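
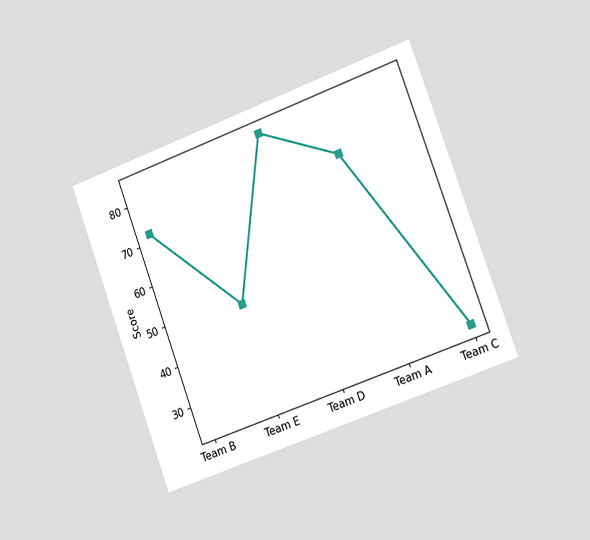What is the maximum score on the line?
The chart is tilted about 20° counter-clockwise and viewed slightly from the right. The highest point is at Team D, and reading across to the y-axis gives 84.

84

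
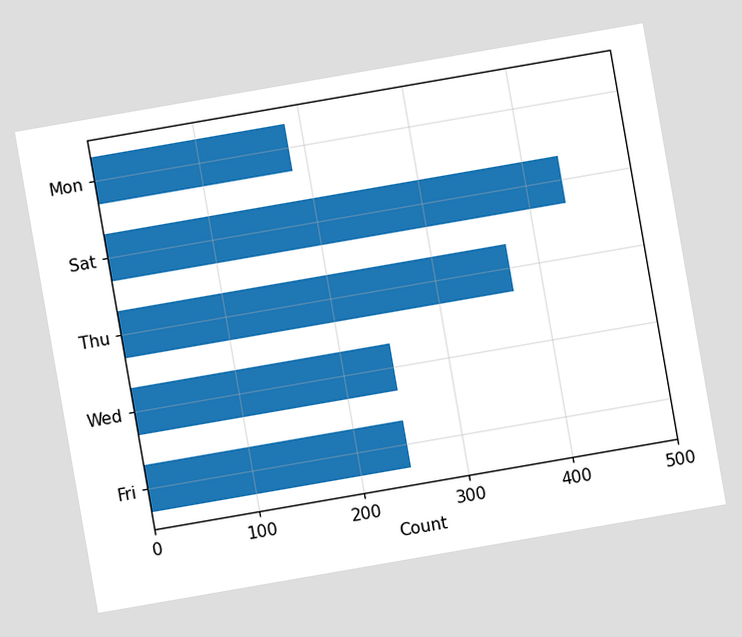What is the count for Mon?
The chart is tilted about 10° counter-clockwise. Reading along the chart's x-axis, the Mon bar reaches 186.

186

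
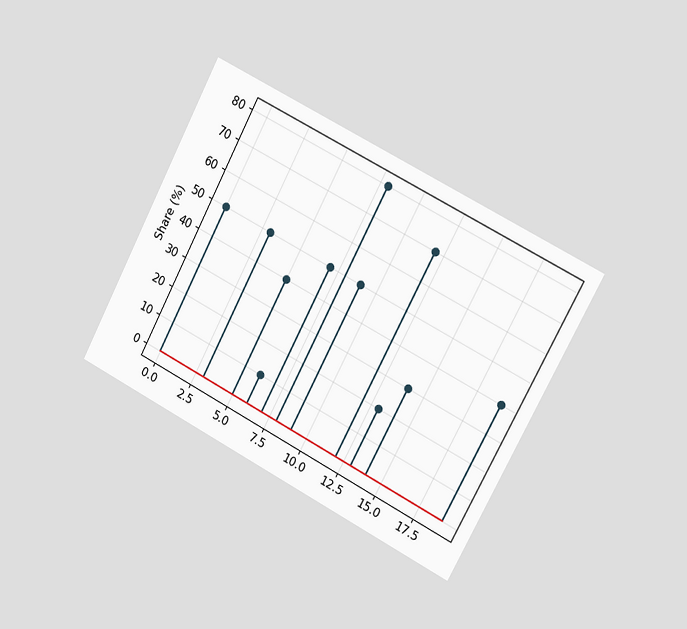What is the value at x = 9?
50%

The chart is tilted about 28° clockwise and viewed slightly from the right. The stem at x=9 reaches 50%.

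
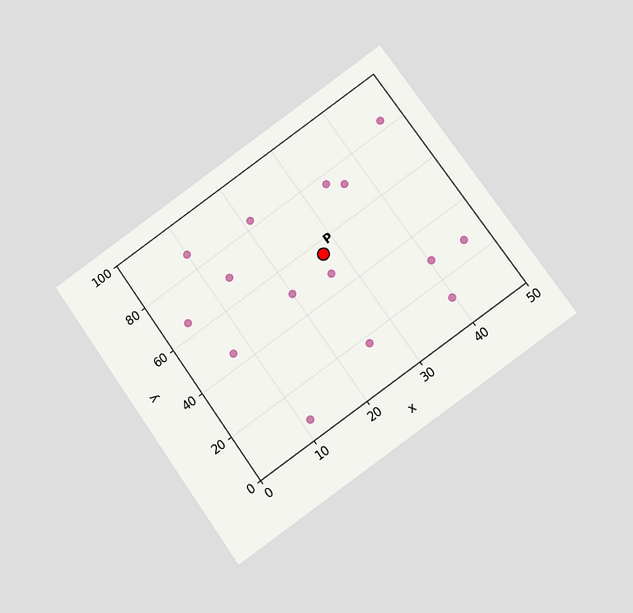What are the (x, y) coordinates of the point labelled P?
(27.5, 55)

The chart is tilted about 35° counter-clockwise and viewed at a slight angle. Following the gridlines from P to each axis, P sits at (27.5, 55).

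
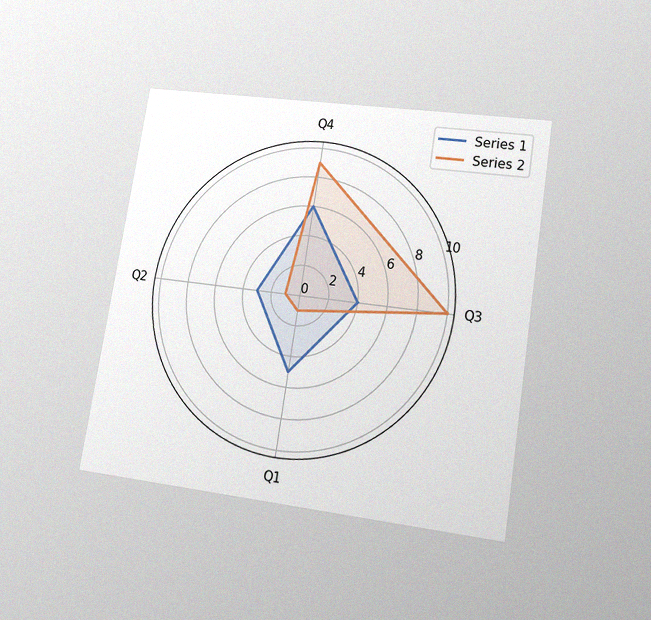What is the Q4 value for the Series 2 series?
9

The chart is tilted about 9° clockwise and viewed at a slight angle, with some photo noise. On the Q4 axis, Series 2 reaches 9.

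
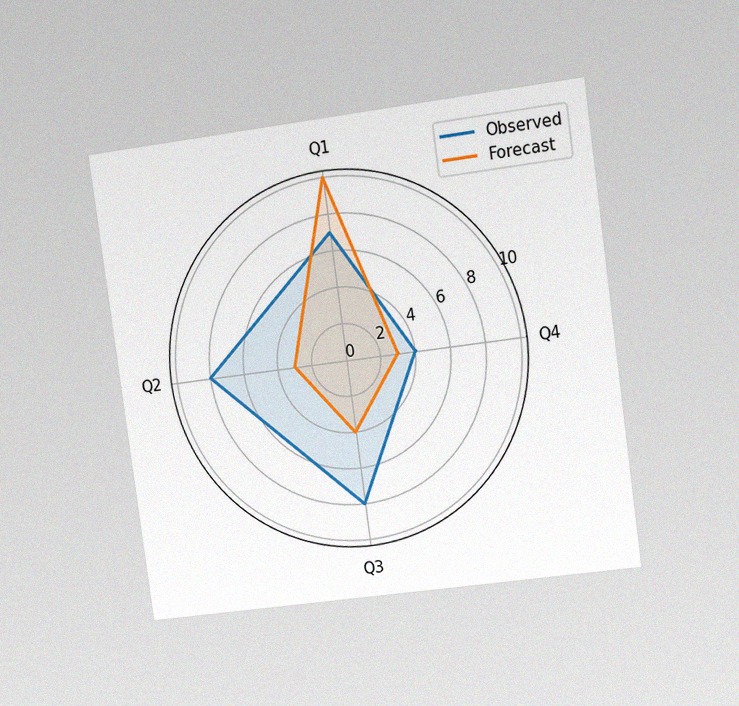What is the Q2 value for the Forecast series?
3

The chart is tilted about 8° counter-clockwise and viewed at a slight angle, with some photo noise. On the Q2 axis, Forecast reaches 3.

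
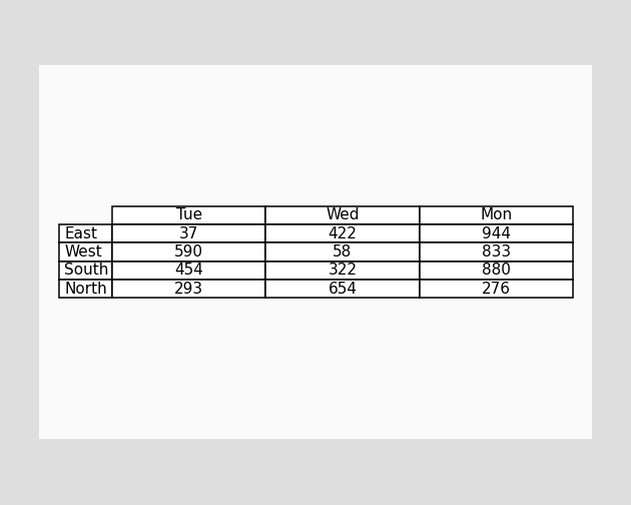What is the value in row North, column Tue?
293

The (North, Tue) cell reads 293.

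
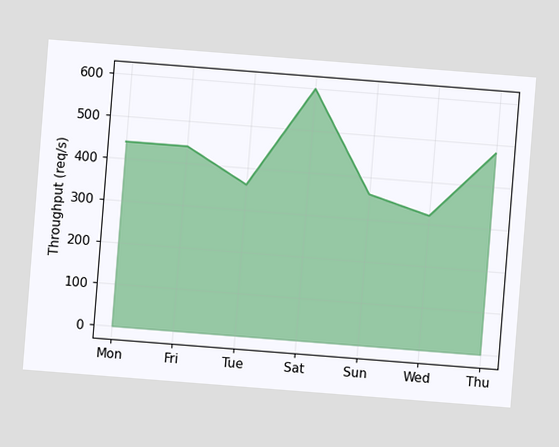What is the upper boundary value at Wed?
320req/s

The chart is tilted about 4° clockwise. At Wed the upper boundary is at 320req/s.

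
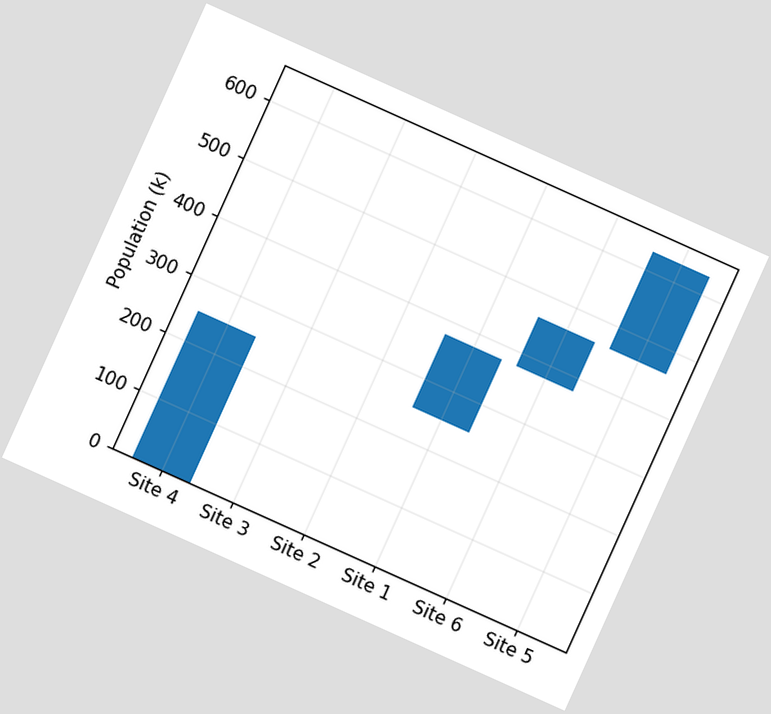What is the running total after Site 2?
252k

The chart is tilted about 24° clockwise. After Site 2 the running total reaches 252k.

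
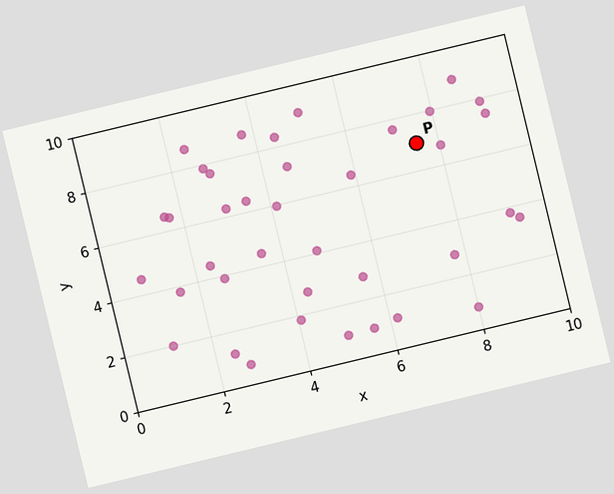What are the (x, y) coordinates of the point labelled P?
The chart is tilted about 14° counter-clockwise. Following the gridlines from P to each axis, P sits at (7.5, 7).

(7.5, 7)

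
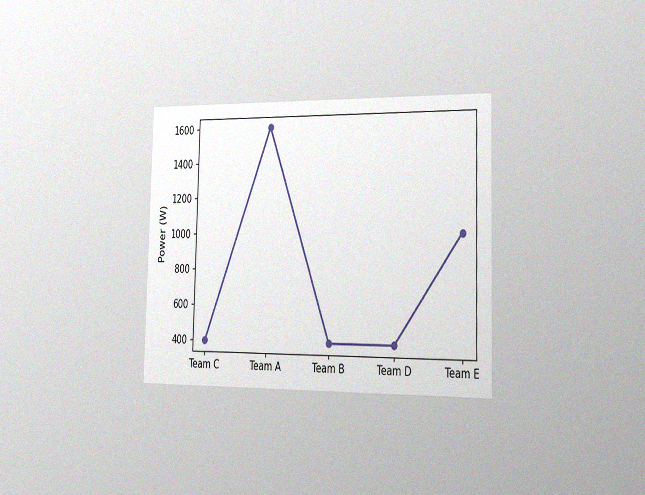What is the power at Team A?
1600W

The chart is viewed slightly from the right, with some photo noise. At Team A, the line is at 1600W.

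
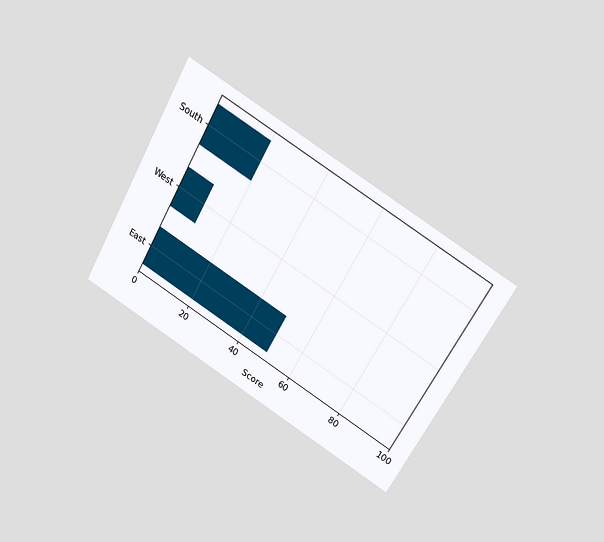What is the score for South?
20

The chart is tilted about 30° clockwise and viewed slightly from above. Reading along the chart's x-axis, the South bar reaches 20.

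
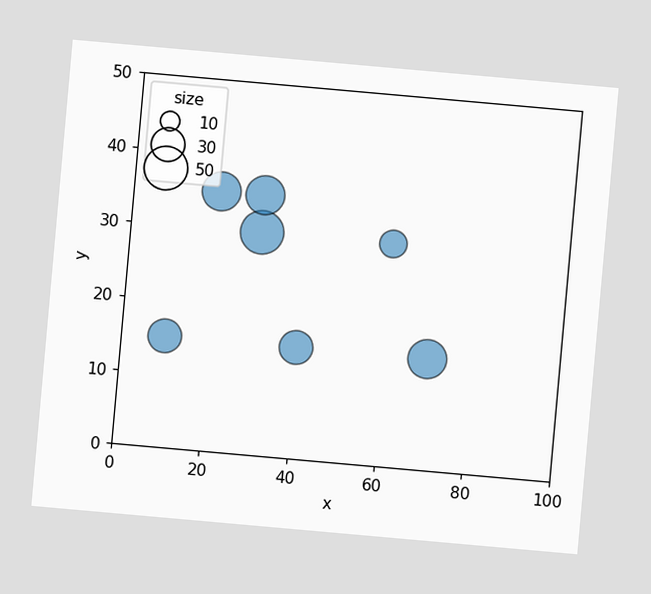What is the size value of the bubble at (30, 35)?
40

The chart is tilted about 5° clockwise. Matching the bubble at (30, 35) against the size legend gives 40.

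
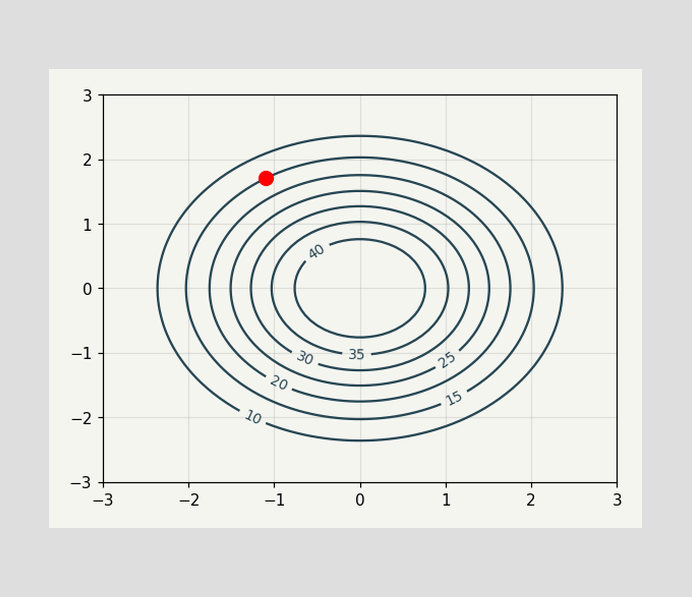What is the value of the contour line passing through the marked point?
The marked point sits on the contour labelled 15.

15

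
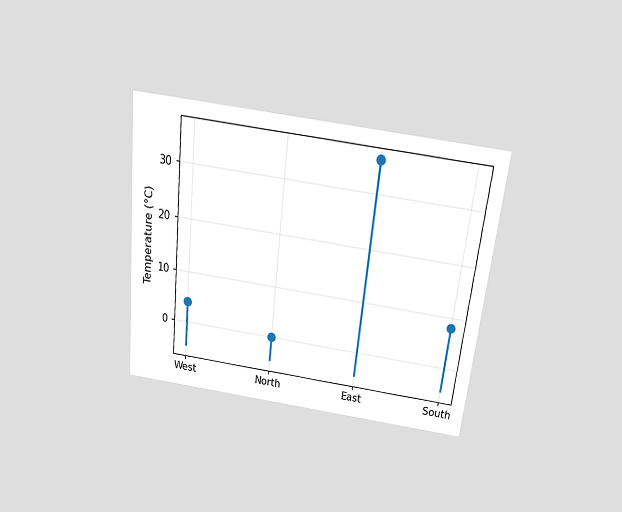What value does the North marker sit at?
0°C

The chart is tilted about 6° clockwise and viewed slightly from above. The North marker sits at 0°C.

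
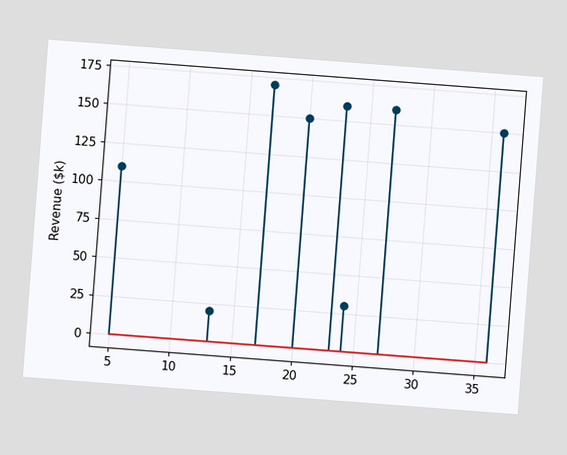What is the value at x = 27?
The chart is tilted about 4° clockwise. The stem at x=27 reaches $160k.

$160k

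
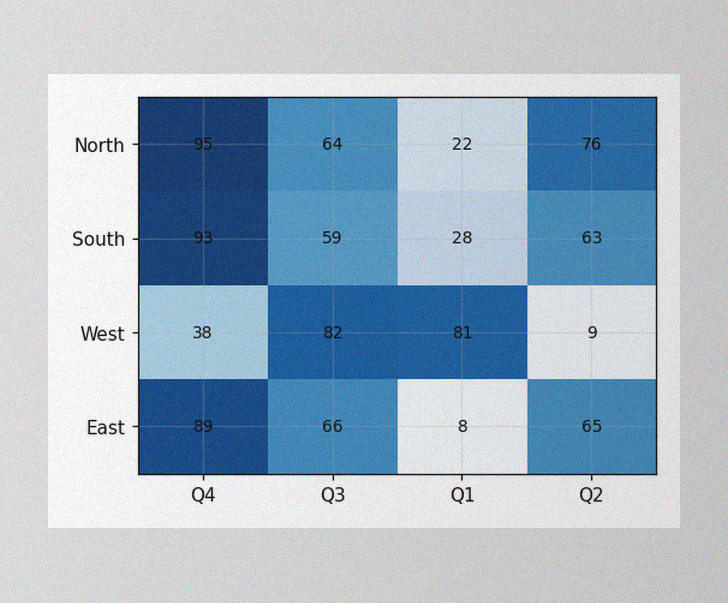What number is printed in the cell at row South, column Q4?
93

The image has some photo noise and uneven lighting. The (South, Q4) cell reads 93.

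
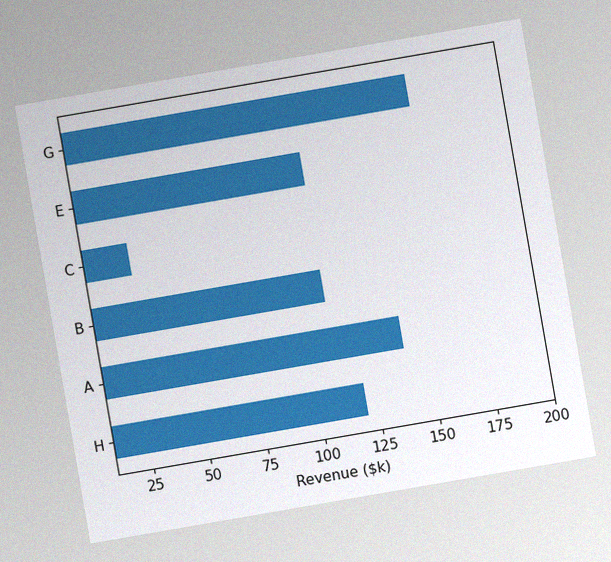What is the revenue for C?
The chart is tilted about 10° counter-clockwise, with some photo noise. Reading along the chart's x-axis, the C bar reaches $30k.

$30k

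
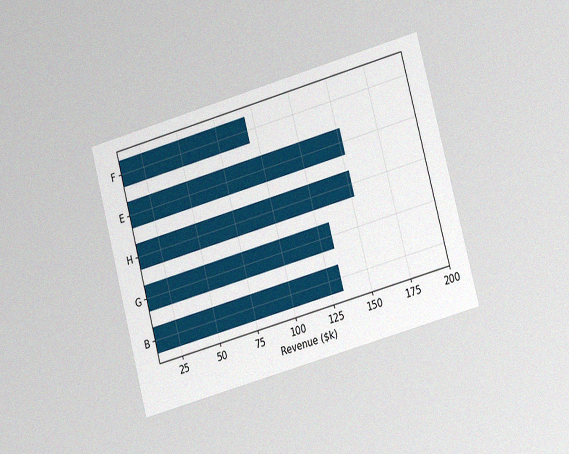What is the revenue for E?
$152k

The chart is tilted about 15° counter-clockwise and viewed at a slight angle, with some photo noise. Reading along the chart's x-axis, the E bar reaches $152k.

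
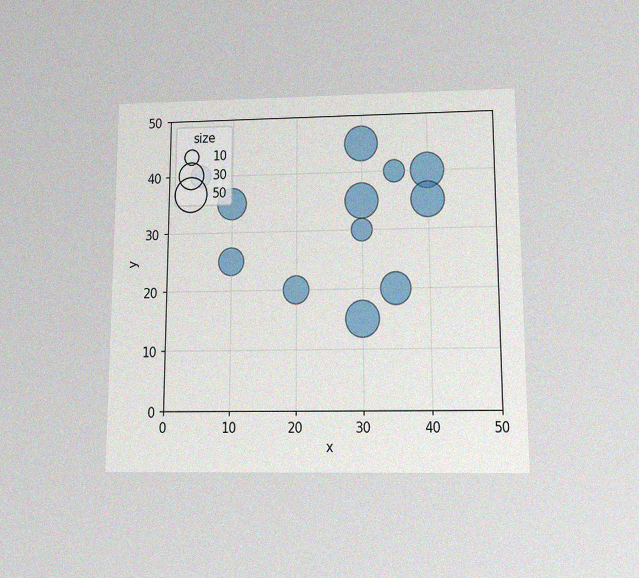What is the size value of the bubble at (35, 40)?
The chart is viewed slightly from below, with some photo noise. Matching the bubble at (35, 40) against the size legend gives 20.

20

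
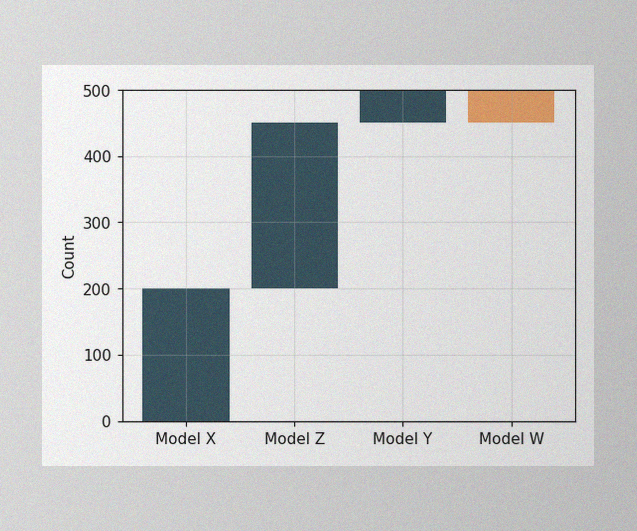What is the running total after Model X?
200

The image has some photo noise and uneven lighting. After Model X the running total reaches 200.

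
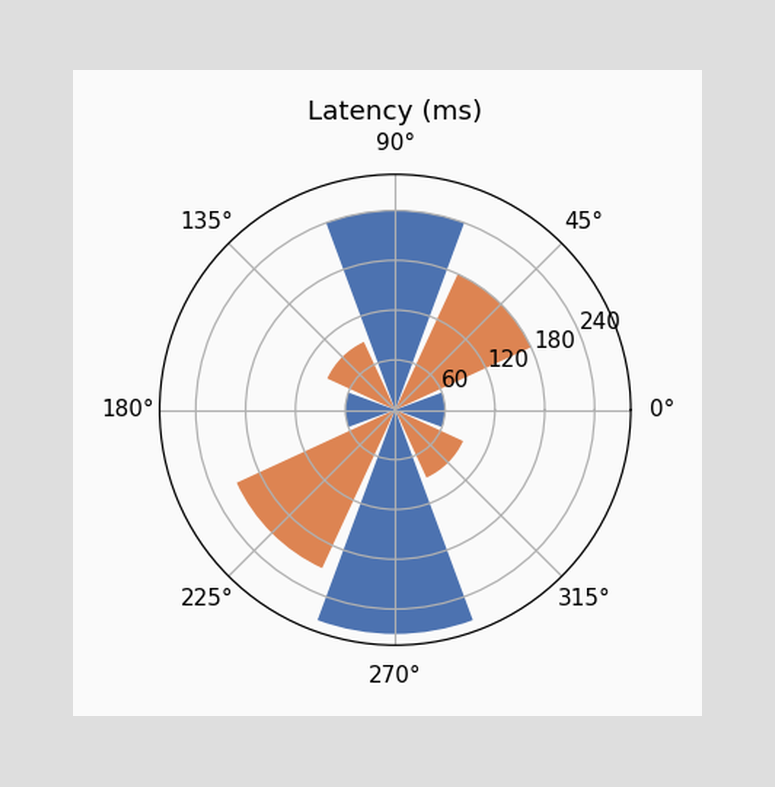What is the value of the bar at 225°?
The bar at 225° reaches 210ms on the radial axis.

210ms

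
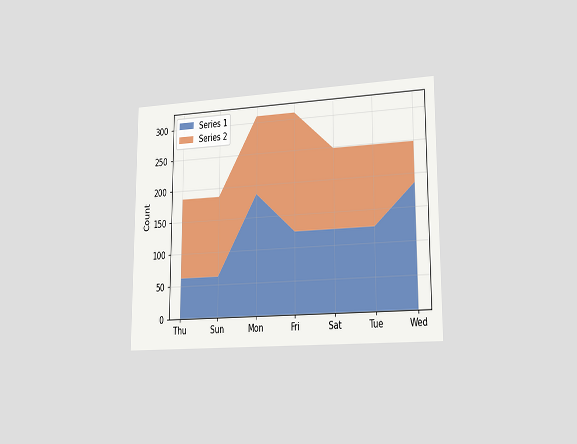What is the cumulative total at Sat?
248

The chart is viewed slightly from the right. The stacked total at Sat reaches 248.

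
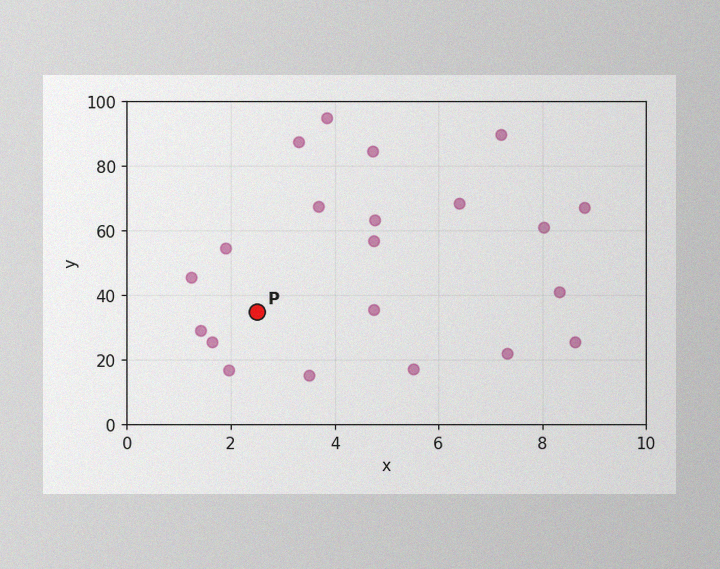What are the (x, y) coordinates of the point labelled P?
The image has some photo noise and uneven lighting. Following the gridlines from P to each axis, P sits at (2.5, 35).

(2.5, 35)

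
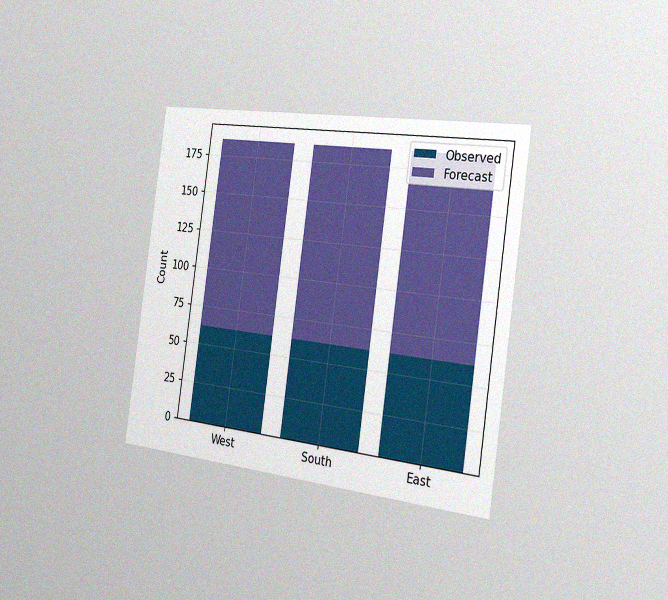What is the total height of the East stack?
186

The chart is tilted about 8° clockwise and viewed slightly from the right, with some photo noise. The East stack's top reaches 186 on the y-axis.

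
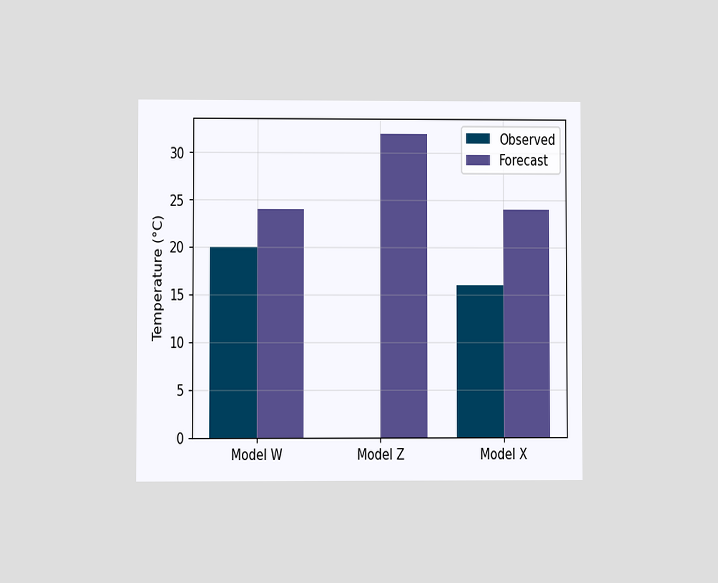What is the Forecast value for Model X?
24°C

The chart is viewed at a slight angle. The Forecast bar at Model X reaches 24°C on the y-axis.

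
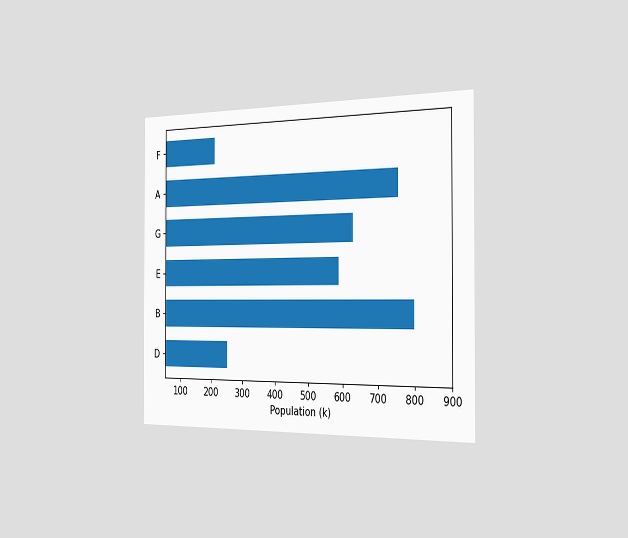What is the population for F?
The chart is viewed slightly from the right. Reading along the chart's x-axis, the F bar reaches 210k.

210k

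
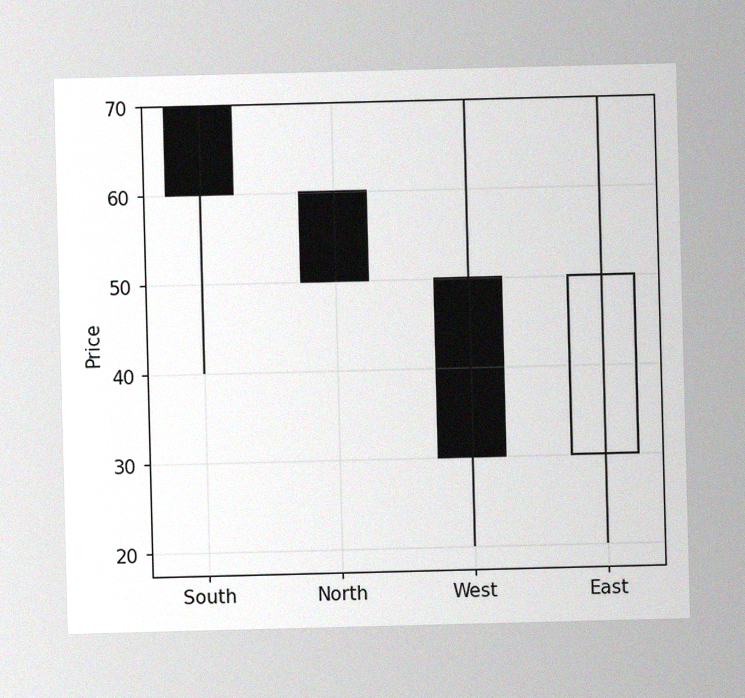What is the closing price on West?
30

The image has some photo noise and uneven lighting. The West candle closes at 30.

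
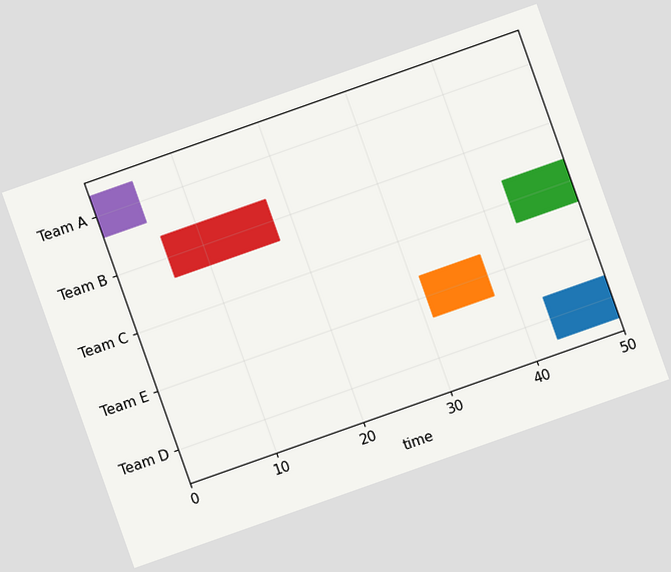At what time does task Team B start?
6

The chart is tilted about 19° counter-clockwise. The Team B bar begins at t=6.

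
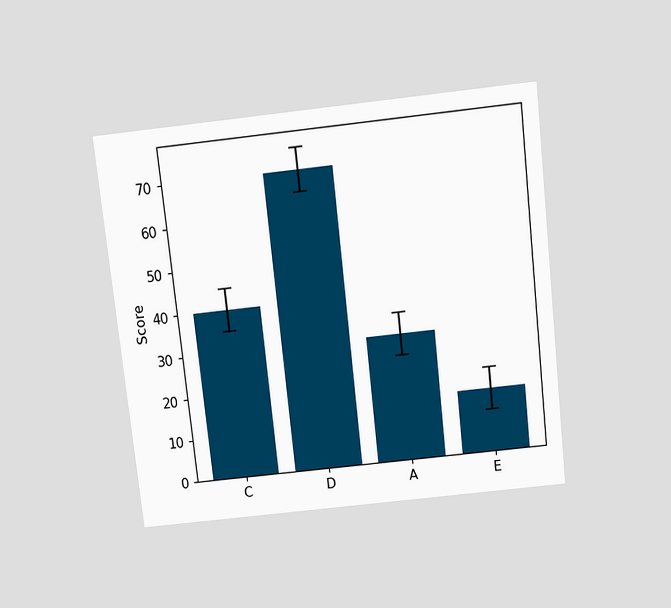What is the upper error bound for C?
The chart is tilted about 6° counter-clockwise and viewed slightly from above. The C bar's upper whisker reaches 45.

45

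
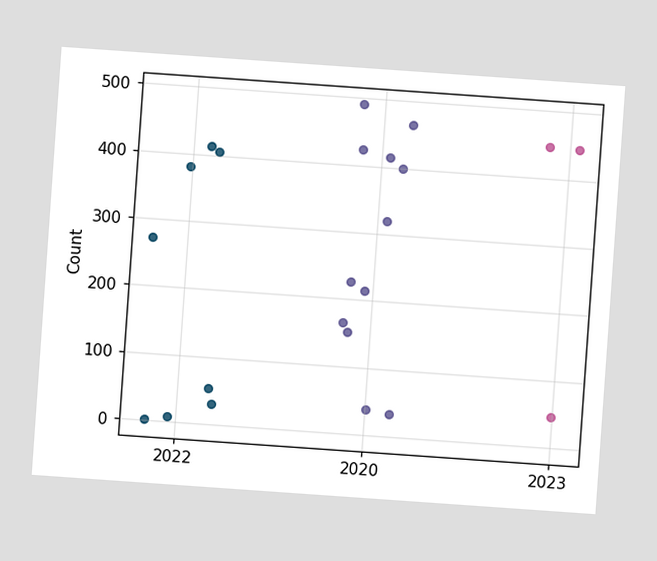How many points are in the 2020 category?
12

The chart is tilted about 4° clockwise. Counting the markers in the 2020 column gives 12.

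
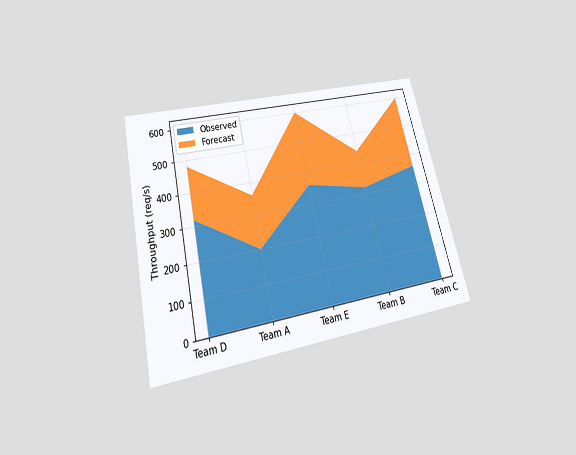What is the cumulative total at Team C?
The chart is tilted about 13° counter-clockwise and viewed slightly from below. The stacked total at Team C reaches 600req/s.

600req/s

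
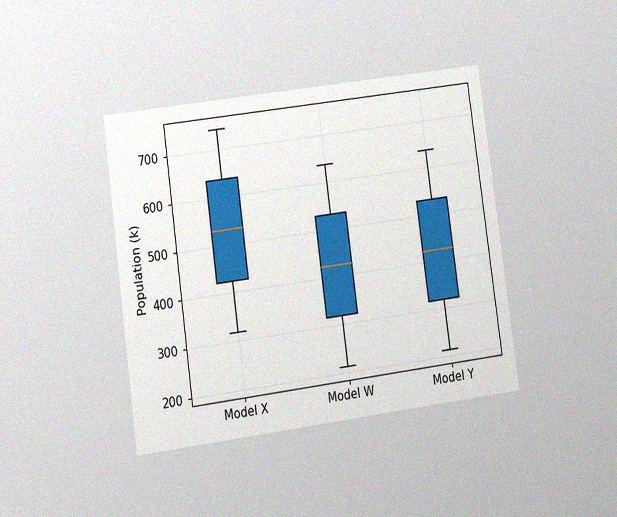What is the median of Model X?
530k

The chart is tilted about 8° counter-clockwise and viewed at a slight angle, with some photo noise. The median line in the Model X box sits at 530k.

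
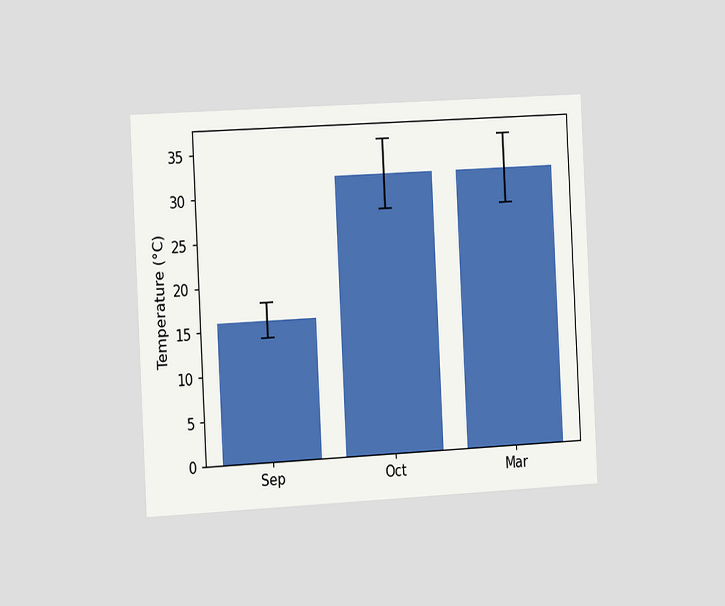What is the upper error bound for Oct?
The chart is tilted about 3° counter-clockwise and viewed slightly from the left. The Oct bar's upper whisker reaches 36°C.

36°C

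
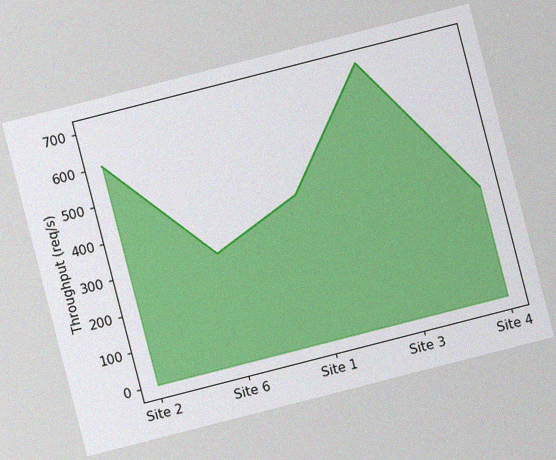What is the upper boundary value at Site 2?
600req/s

The chart is tilted about 14° counter-clockwise, with some photo noise. At Site 2 the upper boundary is at 600req/s.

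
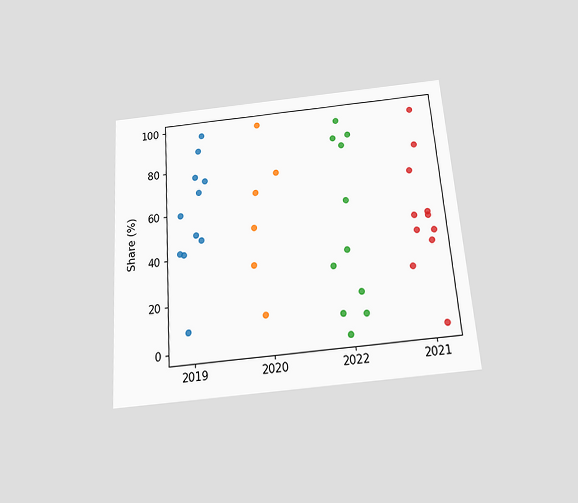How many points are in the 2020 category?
The chart is tilted about 4° counter-clockwise and viewed slightly from below. Counting the markers in the 2020 column gives 6.

6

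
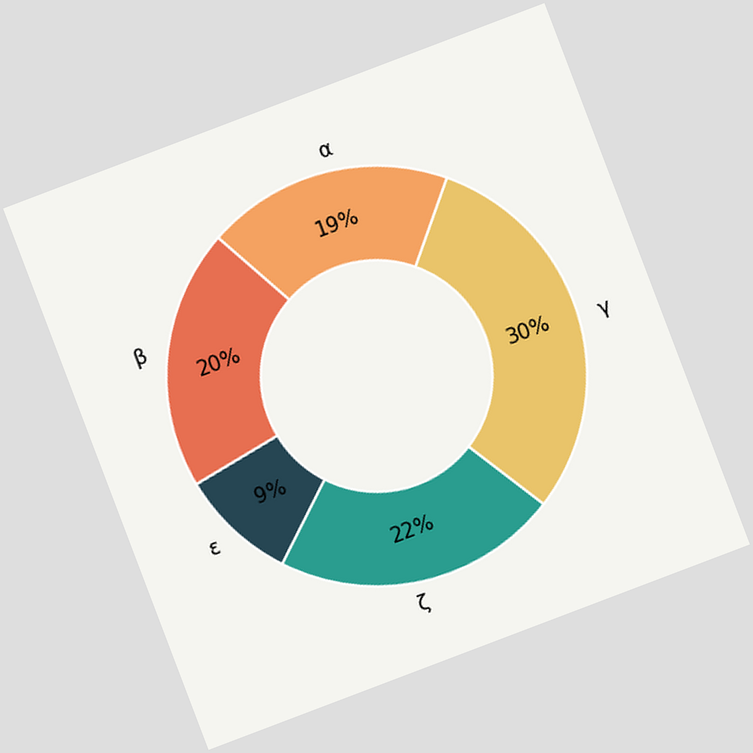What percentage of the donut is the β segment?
20%

The chart is tilted about 21° counter-clockwise. The β segment takes up 20% of the ring.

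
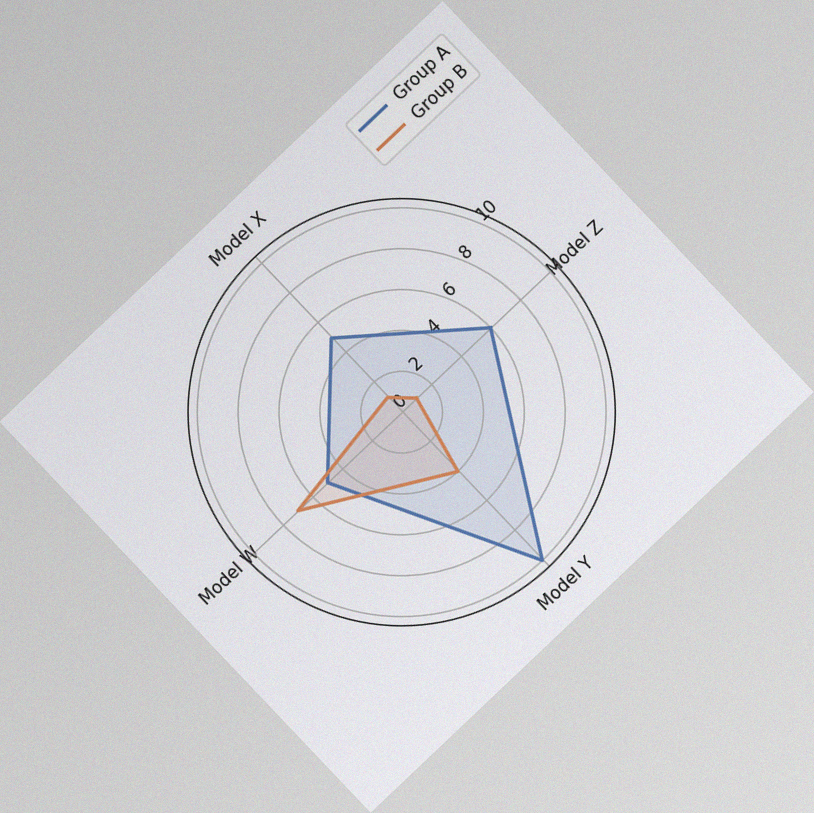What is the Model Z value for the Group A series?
6

The chart is tilted about 44° counter-clockwise, with some photo noise. On the Model Z axis, Group A reaches 6.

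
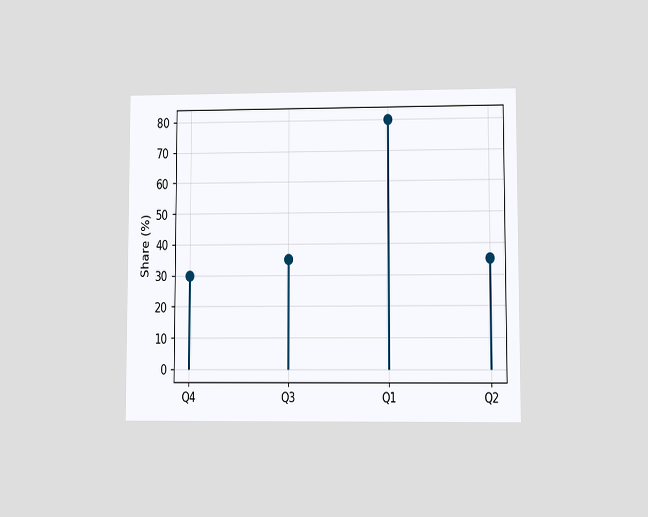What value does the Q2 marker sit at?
The chart is viewed at a slight angle. The Q2 marker sits at 35%.

35%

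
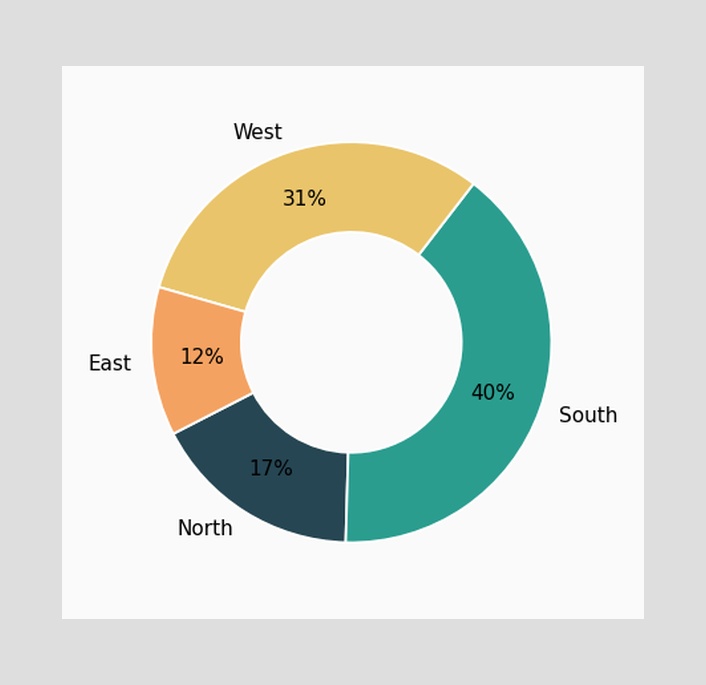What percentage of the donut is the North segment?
17%

The North segment takes up 17% of the ring.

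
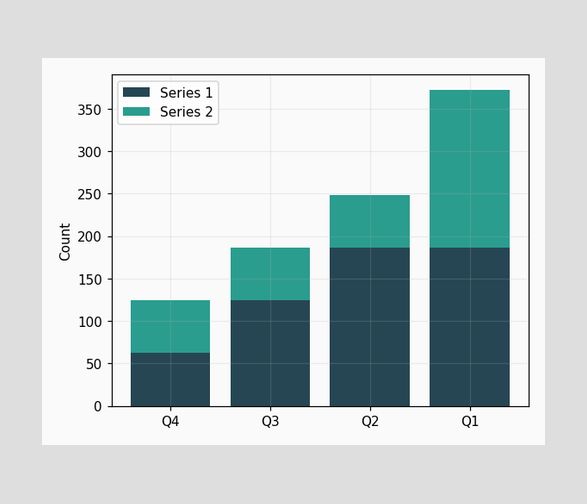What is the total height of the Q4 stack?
The Q4 stack's top reaches 124 on the y-axis.

124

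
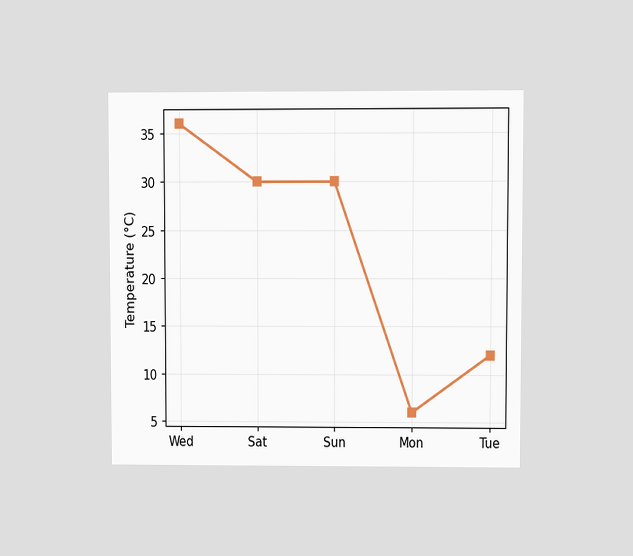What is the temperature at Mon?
The chart is viewed at a slight angle. At Mon, the line is at 6°C.

6°C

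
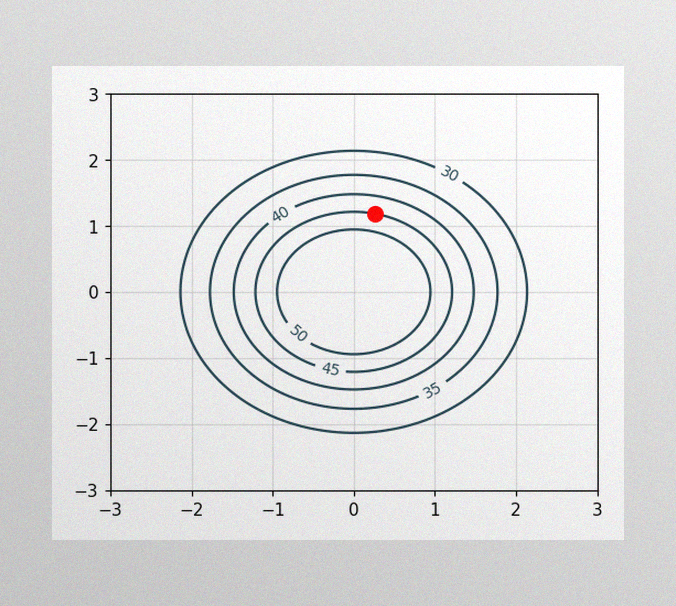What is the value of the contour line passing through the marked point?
45

The image has some photo noise and uneven lighting. The marked point sits on the contour labelled 45.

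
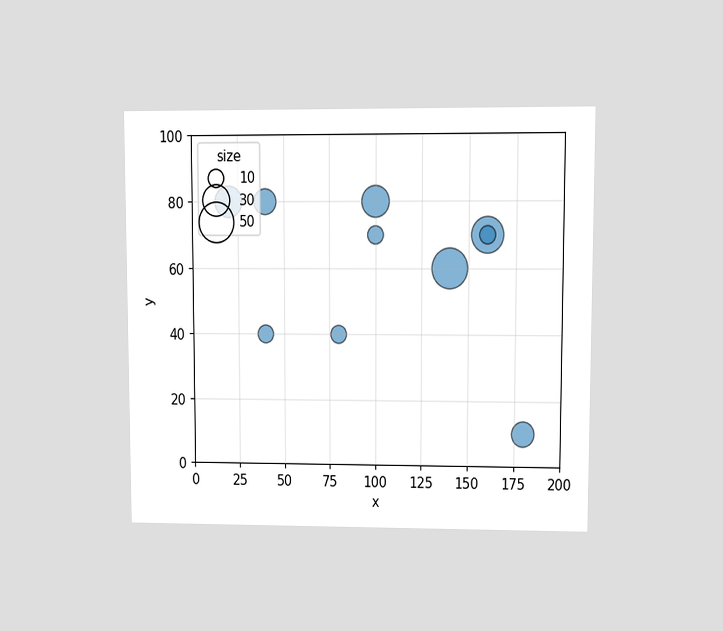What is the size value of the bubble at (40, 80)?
The chart is viewed at a slight angle. Matching the bubble at (40, 80) against the size legend gives 20.

20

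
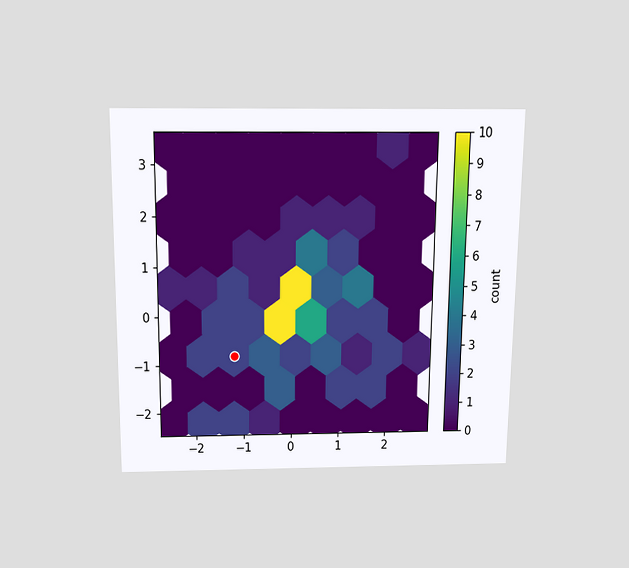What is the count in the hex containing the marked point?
The chart is viewed slightly from above. The marked hex reads 2 on the colorbar.

2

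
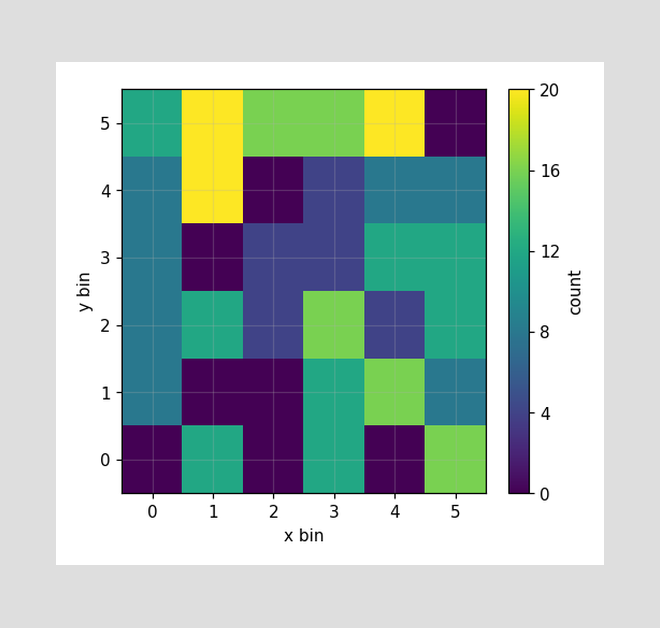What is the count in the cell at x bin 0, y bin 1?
8

Matching the cell (0, 1) against the colorbar gives 8.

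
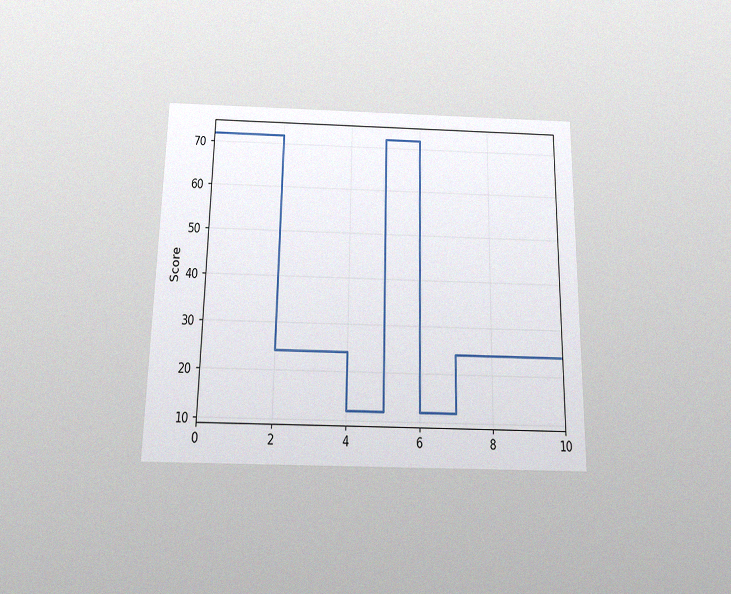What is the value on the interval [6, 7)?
The chart is viewed slightly from below, with some photo noise. On [6, 7) the step sits at 12.

12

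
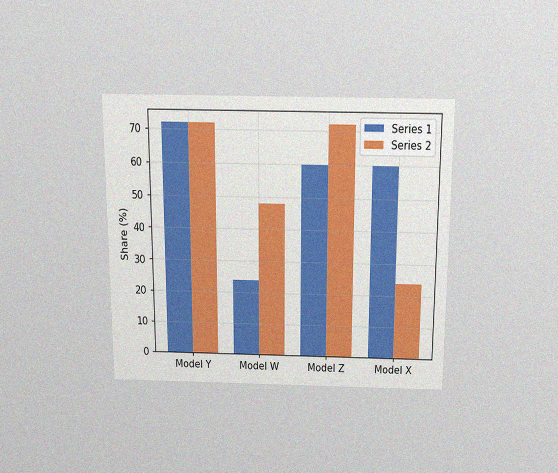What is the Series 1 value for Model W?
24%

The chart is viewed slightly from above, with some photo noise. The Series 1 bar at Model W reaches 24% on the y-axis.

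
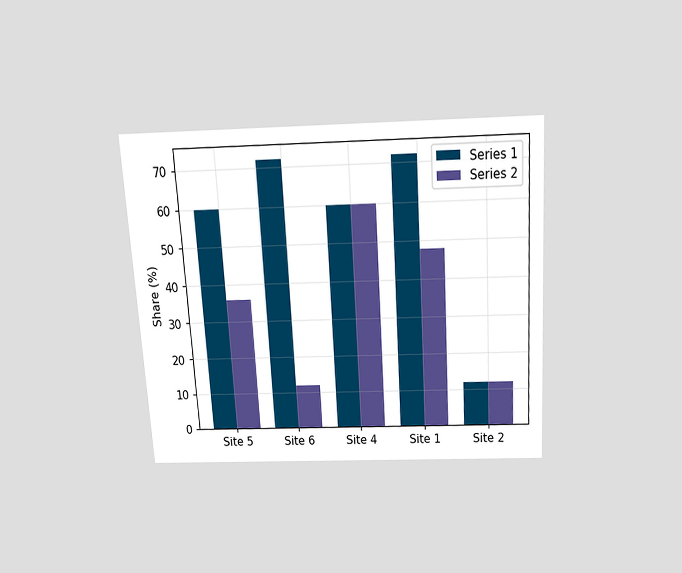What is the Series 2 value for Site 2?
The chart is tilted about 3° counter-clockwise and viewed slightly from above. The Series 2 bar at Site 2 reaches 12% on the y-axis.

12%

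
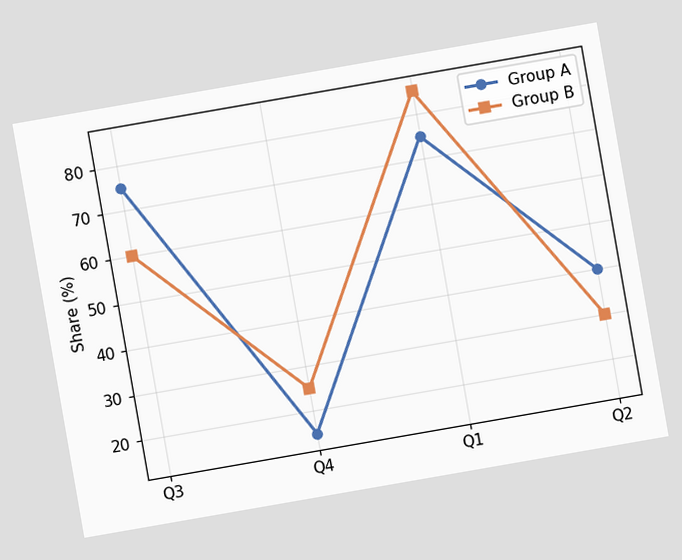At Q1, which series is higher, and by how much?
The chart is tilted about 10° counter-clockwise. At Q1, Group B sits above the other line by 10%.

Group B, by 10%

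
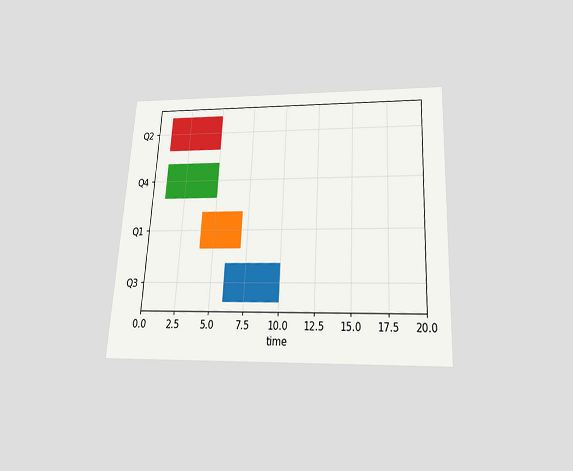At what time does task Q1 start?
The chart is tilted about 3° clockwise and viewed slightly from below. The Q1 bar begins at t=4.

4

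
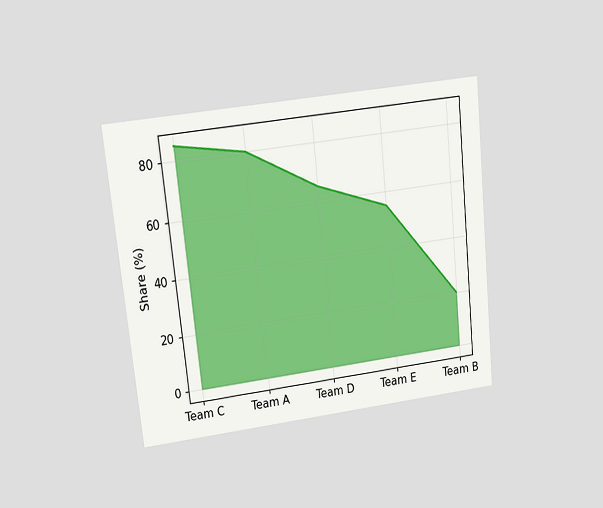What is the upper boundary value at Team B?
20%

The chart is tilted about 6° counter-clockwise and viewed at a slight angle. At Team B the upper boundary is at 20%.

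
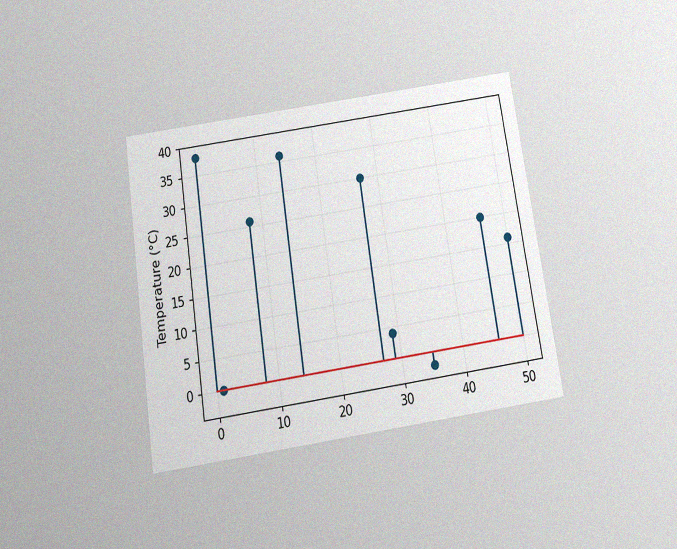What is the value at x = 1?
The chart is tilted about 9° counter-clockwise and viewed slightly from below, with some photo noise. The stem at x=1 reaches 0°C.

0°C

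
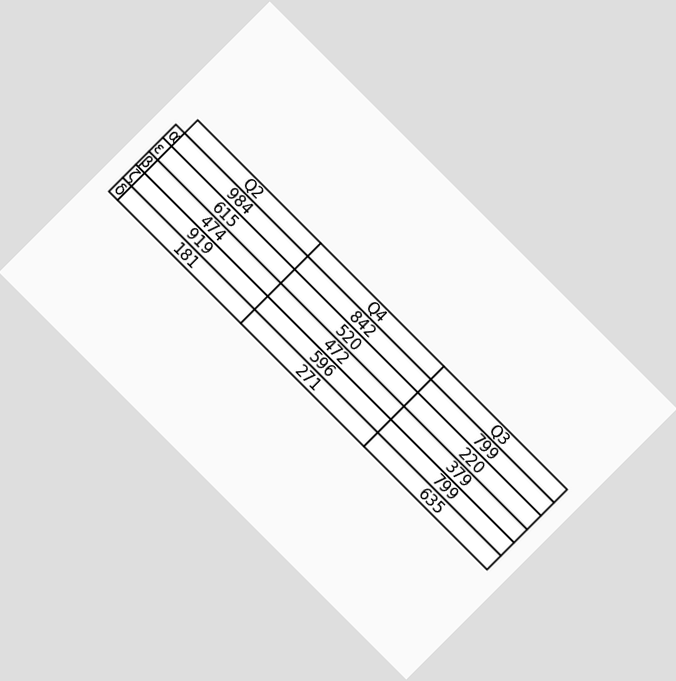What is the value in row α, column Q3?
799

The chart is tilted about 45° clockwise. The (α, Q3) cell reads 799.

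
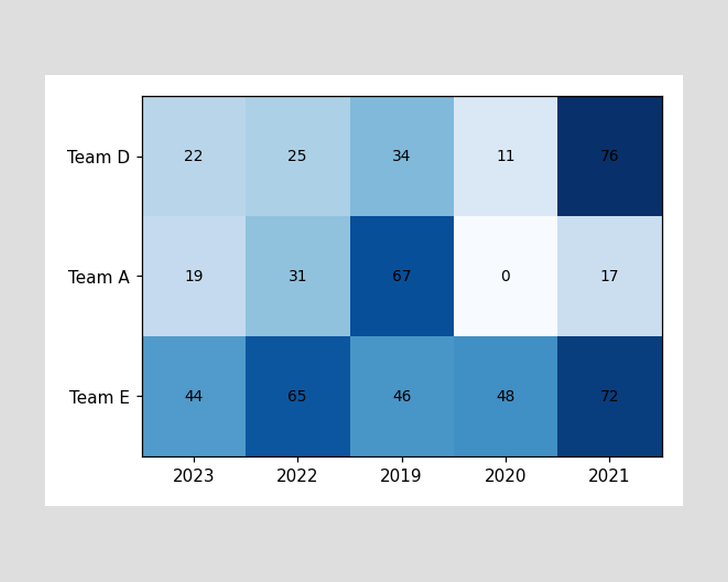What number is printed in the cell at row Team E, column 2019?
46

The (Team E, 2019) cell reads 46.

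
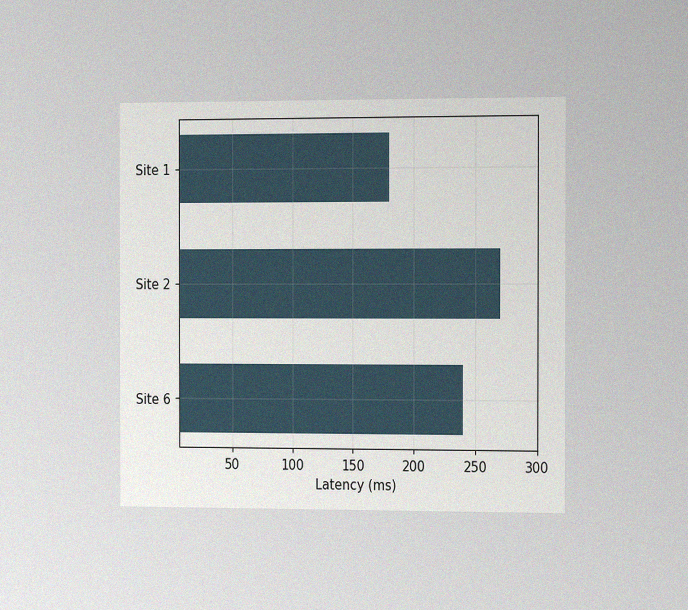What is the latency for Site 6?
The chart is viewed slightly from the right, with some photo noise. Reading along the chart's x-axis, the Site 6 bar reaches 240ms.

240ms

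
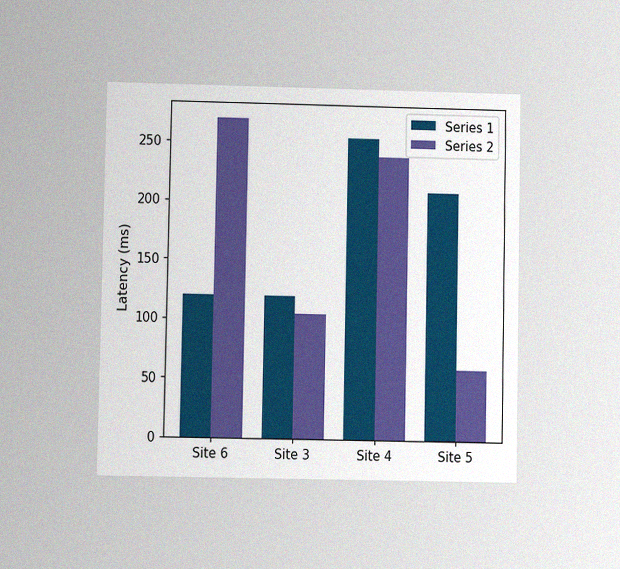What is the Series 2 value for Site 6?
The chart is viewed at a slight angle, with some photo noise. The Series 2 bar at Site 6 reaches 270ms on the y-axis.

270ms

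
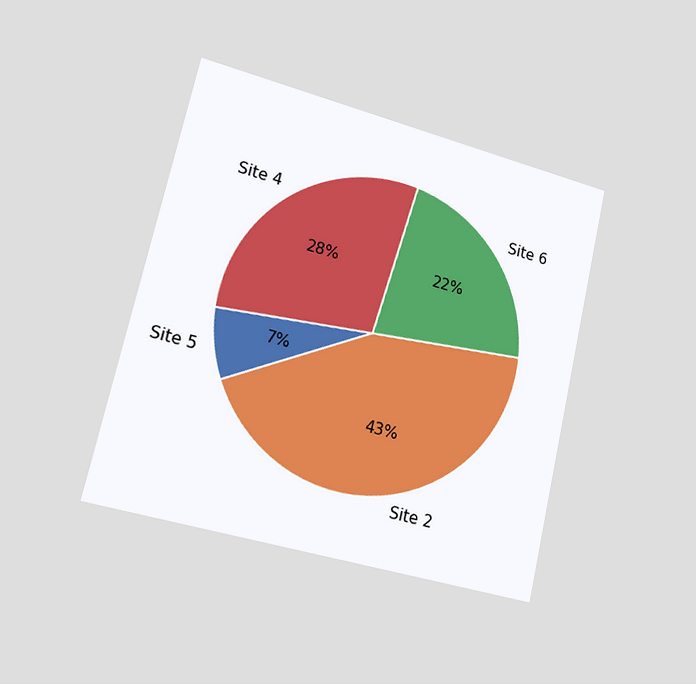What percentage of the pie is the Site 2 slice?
43%

The chart is tilted about 13° clockwise and viewed slightly from the left. The Site 2 slice takes up 43% of the pie.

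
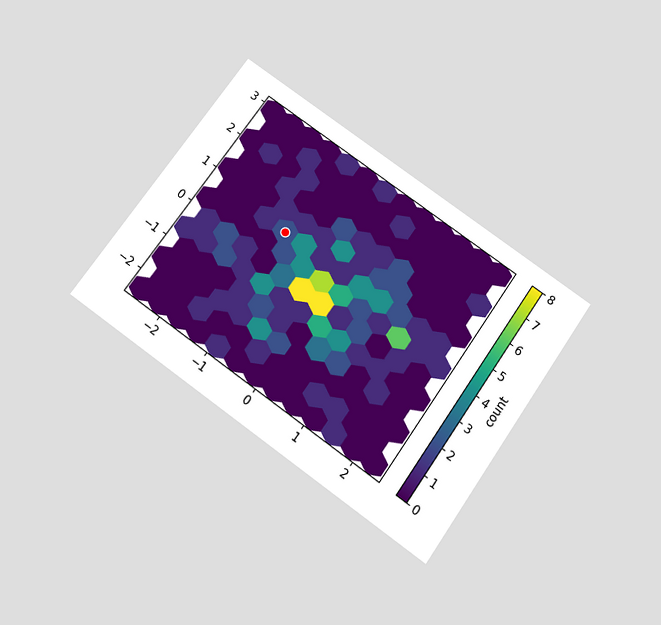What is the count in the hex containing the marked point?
2

The chart is tilted about 35° clockwise and viewed slightly from below. The marked hex reads 2 on the colorbar.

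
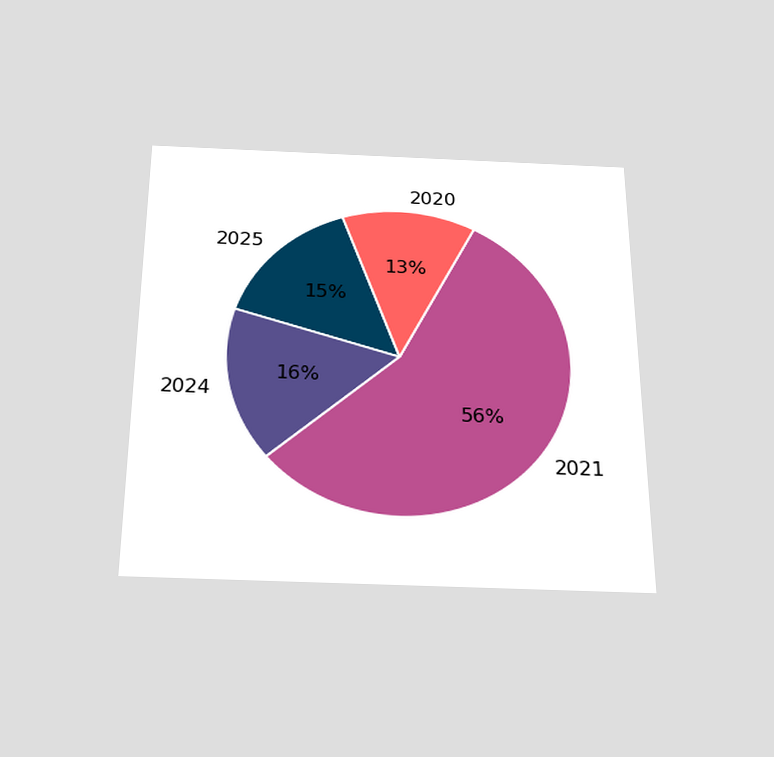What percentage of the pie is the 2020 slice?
13%

The chart is viewed slightly from below. The 2020 slice takes up 13% of the pie.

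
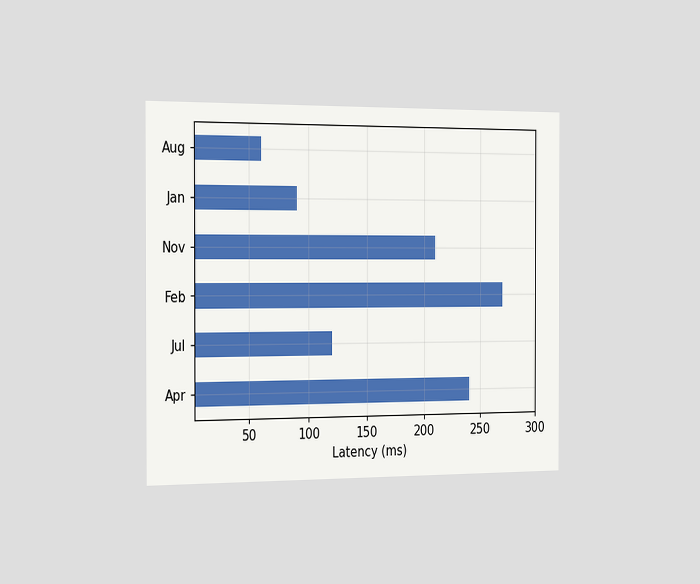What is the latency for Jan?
The chart is viewed slightly from the left. Reading along the chart's x-axis, the Jan bar reaches 90ms.

90ms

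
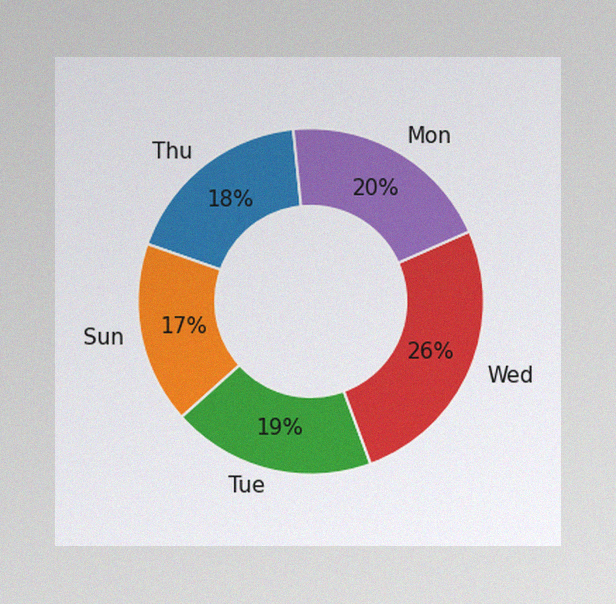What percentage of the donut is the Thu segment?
18%

The image has some photo noise and uneven lighting. The Thu segment takes up 18% of the ring.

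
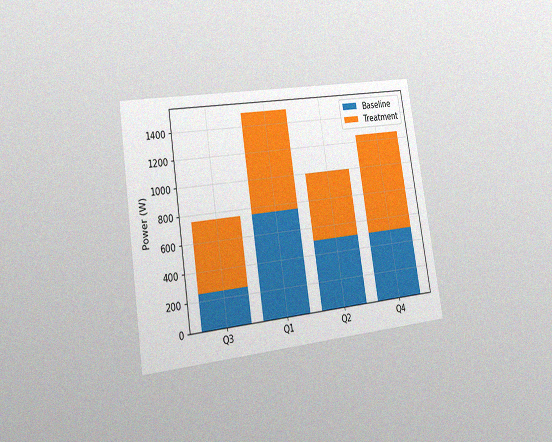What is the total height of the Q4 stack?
1250W

The chart is tilted about 9° counter-clockwise and viewed slightly from the left, with some photo noise. The Q4 stack's top reaches 1250W on the y-axis.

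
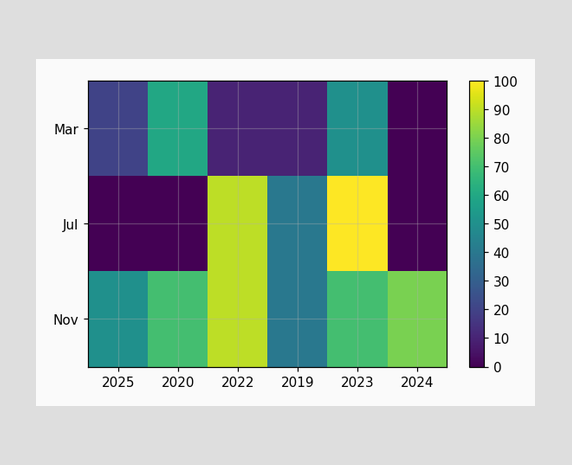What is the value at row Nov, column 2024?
80

Matching cell (Nov, 2024) against the colorbar gives 80.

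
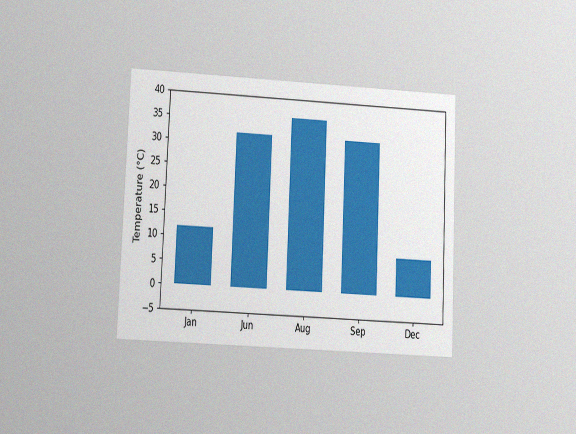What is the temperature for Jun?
32°C

The chart is tilted about 3° clockwise and viewed at a slight angle, with some photo noise. Reading along the chart's y-axis, the Jun bar reaches 32°C.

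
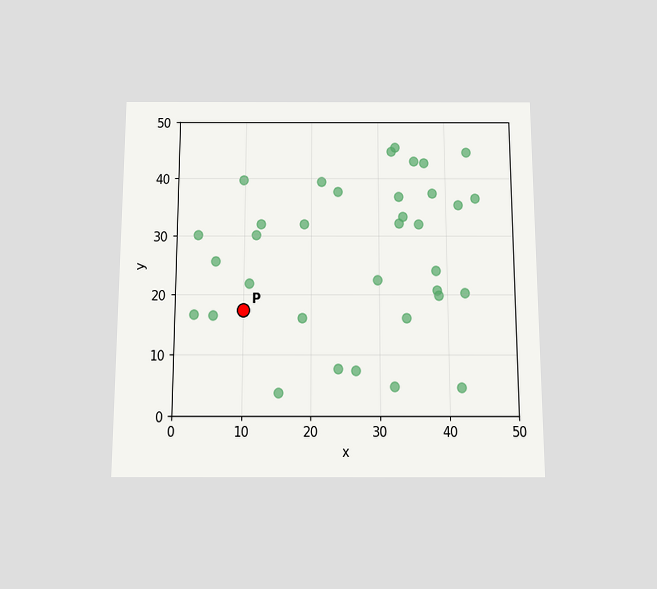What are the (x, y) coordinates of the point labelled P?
(10, 17.5)

The chart is viewed slightly from below. Following the gridlines from P to each axis, P sits at (10, 17.5).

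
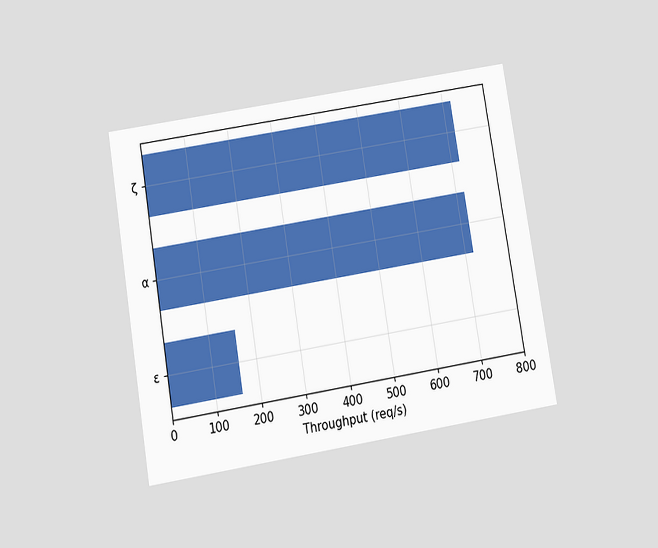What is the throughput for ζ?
720req/s

The chart is tilted about 9° counter-clockwise and viewed slightly from below. Reading along the chart's x-axis, the ζ bar reaches 720req/s.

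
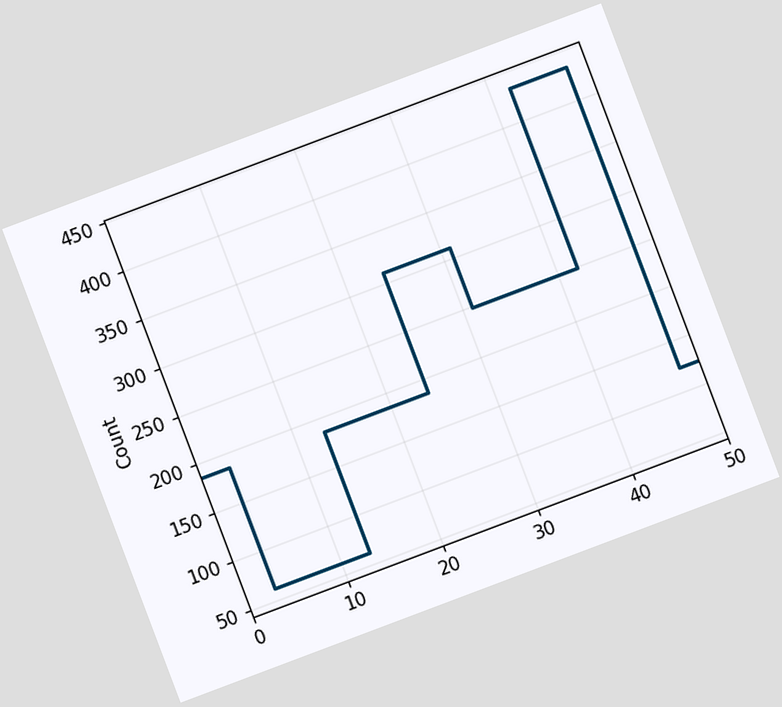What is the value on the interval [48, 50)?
124

The chart is tilted about 21° counter-clockwise. On [48, 50) the step sits at 124.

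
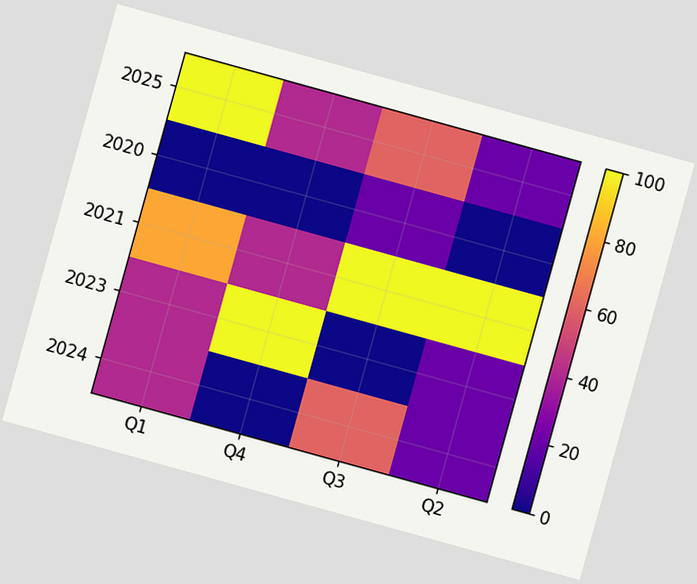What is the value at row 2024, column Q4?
The chart is tilted about 15° clockwise. Matching cell (2024, Q4) against the colorbar gives 0.

0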